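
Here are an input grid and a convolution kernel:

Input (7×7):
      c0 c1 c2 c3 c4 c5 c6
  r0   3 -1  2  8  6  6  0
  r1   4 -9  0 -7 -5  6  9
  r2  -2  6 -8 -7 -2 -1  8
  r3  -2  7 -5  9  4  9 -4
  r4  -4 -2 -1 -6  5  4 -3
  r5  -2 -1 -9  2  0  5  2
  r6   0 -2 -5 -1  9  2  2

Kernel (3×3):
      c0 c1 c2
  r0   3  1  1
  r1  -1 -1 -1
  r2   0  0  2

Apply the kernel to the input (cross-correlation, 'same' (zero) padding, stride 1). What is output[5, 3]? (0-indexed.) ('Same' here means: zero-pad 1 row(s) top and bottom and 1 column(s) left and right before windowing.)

The receptive field on the zero-padded input at this output position is [-1 -6 5 / -9 2 0 / -5 -1 9]. Elementwise product with the kernel and sum: -1·3 + -6·1 + 5·1 + -9·-1 + 2·-1 + 0·-1 + 9·2.

21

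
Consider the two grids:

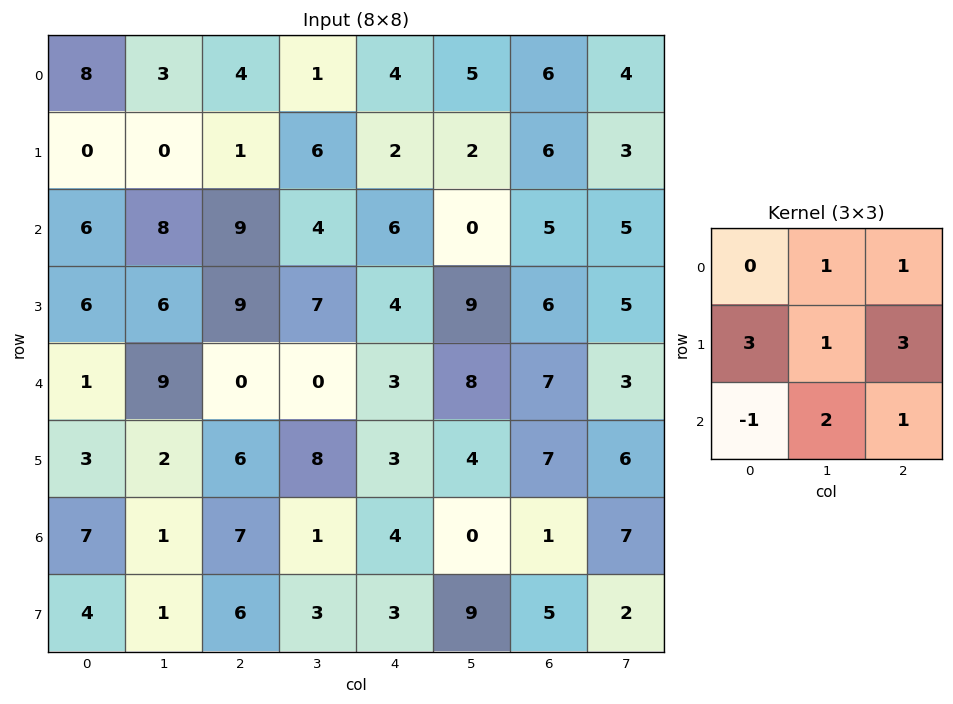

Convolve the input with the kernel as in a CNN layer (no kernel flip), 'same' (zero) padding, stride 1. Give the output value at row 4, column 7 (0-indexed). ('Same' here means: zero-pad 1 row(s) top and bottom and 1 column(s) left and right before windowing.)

34

The receptive field on the zero-padded input at this output position is [6 5 0 / 7 3 0 / 7 6 0]. Elementwise product with the kernel and sum: 5·1 + 0·1 + 7·3 + 3·1 + 0·3 + 7·-1 + 6·2 + 0·1.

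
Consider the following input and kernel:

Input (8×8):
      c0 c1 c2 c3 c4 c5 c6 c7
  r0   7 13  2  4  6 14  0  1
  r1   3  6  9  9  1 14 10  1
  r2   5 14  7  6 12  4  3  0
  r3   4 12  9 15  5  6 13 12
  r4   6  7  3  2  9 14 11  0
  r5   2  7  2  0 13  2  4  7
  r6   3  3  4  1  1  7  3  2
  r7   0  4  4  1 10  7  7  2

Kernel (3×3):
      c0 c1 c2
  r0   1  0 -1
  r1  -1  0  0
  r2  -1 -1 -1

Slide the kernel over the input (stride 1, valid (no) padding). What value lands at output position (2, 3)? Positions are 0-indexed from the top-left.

-38

The receptive field on the input at this output position is [6 12 4 / 15 5 6 / 2 9 14]. Elementwise product with the kernel and sum: 6·1 + 4·-1 + 15·-1 + 2·-1 + 9·-1 + 14·-1.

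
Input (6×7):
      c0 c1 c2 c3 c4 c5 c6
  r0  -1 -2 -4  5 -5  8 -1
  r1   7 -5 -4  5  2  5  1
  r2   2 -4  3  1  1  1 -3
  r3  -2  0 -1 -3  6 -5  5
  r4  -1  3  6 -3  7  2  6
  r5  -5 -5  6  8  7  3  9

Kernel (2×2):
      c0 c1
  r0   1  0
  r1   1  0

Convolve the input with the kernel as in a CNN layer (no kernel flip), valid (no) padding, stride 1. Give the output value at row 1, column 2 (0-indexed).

The receptive field on the input at this output position is [-4 5 / 3 1]. Elementwise product with the kernel and sum: -4·1 + 3·1.

-1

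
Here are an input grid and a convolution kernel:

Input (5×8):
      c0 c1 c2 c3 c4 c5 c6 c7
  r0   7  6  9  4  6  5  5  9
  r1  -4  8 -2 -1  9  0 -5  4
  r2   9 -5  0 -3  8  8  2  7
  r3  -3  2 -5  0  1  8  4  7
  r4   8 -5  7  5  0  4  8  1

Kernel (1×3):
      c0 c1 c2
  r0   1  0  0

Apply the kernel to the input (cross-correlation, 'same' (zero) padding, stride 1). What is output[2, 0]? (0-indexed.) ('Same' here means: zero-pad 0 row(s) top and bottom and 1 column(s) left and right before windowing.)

0

The receptive field on the zero-padded input at this output position is [0 9 -5]. Elementwise product with the kernel and sum: 0·1.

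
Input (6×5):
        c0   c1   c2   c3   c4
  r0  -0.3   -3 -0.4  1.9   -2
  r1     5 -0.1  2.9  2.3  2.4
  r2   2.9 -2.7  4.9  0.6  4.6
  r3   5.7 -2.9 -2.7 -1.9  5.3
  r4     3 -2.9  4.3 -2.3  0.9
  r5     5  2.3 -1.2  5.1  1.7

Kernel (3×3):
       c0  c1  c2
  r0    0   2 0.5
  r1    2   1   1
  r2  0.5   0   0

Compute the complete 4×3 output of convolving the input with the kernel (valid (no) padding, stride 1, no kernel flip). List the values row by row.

Output[0,0]: The receptive field on the input at this output position is [-0.3 -3 -0.4 / 5 -0.1 2.9 / 2.9 -2.7 4.9]. Elementwise product with the kernel and sum: -3·2 + -0.4·0.5 + 5·2 + -0.1·1 + 2.9·1 + 2.9·0.5.

8.05 3.8 15.75
12.1 5.6 19.45
4.35 -1.75 3.65
2.75 -9 5.45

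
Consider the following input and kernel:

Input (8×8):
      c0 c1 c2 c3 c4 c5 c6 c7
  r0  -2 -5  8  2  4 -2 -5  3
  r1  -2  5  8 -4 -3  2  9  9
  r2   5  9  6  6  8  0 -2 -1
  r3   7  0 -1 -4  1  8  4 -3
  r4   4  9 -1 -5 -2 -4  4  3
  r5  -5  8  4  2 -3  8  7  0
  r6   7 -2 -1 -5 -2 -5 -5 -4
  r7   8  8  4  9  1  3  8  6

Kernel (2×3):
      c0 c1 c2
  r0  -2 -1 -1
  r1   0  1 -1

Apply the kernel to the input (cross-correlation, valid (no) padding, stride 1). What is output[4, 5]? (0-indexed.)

The receptive field on the input at this output position is [-4 4 3 / 8 7 0]. Elementwise product with the kernel and sum: -4·-2 + 4·-1 + 3·-1 + 7·1 + 0·-1.

8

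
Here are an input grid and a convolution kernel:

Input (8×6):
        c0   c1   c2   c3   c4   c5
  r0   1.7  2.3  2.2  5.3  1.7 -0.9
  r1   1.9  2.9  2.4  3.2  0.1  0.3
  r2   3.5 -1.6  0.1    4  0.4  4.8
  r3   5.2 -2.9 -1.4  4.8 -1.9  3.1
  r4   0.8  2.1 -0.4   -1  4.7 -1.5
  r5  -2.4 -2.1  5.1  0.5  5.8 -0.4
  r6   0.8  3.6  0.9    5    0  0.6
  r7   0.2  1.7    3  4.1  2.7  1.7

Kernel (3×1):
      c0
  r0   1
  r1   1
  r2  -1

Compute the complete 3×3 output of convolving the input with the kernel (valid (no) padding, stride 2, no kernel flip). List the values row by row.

Output[0,0]: The receptive field on the input at this output position is [1.7 / 1.9 / 3.5]. Elementwise product with the kernel and sum: 1.7·1 + 1.9·1 + 3.5·-1.
Output[0,1]: The receptive field on the input at this output position is [2.2 / 2.4 / 0.1]. Elementwise product with the kernel and sum: 2.2·1 + 2.4·1 + 0.1·-1.

0.1 4.5 1.4
7.9 -0.9 -6.2
-2.4 3.8 10.5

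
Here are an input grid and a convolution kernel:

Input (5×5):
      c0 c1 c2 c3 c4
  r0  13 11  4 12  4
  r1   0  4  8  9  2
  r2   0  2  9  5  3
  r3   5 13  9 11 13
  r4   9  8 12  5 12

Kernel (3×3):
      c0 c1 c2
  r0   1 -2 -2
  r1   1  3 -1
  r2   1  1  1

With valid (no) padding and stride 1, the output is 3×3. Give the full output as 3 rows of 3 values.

-2 14 22
0 27 40
42 28 51

Output[0,0]: The receptive field on the input at this output position is [13 11 4 / 0 4 8 / 0 2 9]. Elementwise product with the kernel and sum: 13·1 + 11·-2 + 4·-2 + 0·1 + 4·3 + 8·-1 + 0·1 + 2·1 + 9·1.
Output[0,1]: The receptive field on the input at this output position is [11 4 12 / 4 8 9 / 2 9 5]. Elementwise product with the kernel and sum: 11·1 + 4·-2 + 12·-2 + 4·1 + 8·3 + 9·-1 + 2·1 + 9·1 + 5·1.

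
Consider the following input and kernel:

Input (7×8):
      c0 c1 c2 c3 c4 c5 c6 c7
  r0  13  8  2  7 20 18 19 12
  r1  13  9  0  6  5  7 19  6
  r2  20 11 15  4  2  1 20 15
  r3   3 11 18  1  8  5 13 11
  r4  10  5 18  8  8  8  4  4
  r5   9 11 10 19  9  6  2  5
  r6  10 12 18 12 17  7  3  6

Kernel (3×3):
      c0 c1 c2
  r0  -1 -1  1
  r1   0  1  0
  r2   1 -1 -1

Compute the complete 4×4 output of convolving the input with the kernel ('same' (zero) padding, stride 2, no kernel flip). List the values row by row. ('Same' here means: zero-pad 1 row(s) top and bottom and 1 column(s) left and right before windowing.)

-9 5 14 1
2 4 -14 -19
-2 -28 8 -4
12 16 -5 0

Output[0,0]: The receptive field on the zero-padded input at this output position is [0 0 0 / 0 13 8 / 0 13 9]. Elementwise product with the kernel and sum: 0·-1 + 0·-1 + 0·1 + 13·1 + 0·1 + 13·-1 + 9·-1.
Output[0,1]: The receptive field on the zero-padded input at this output position is [0 0 0 / 8 2 7 / 9 0 6]. Elementwise product with the kernel and sum: 0·-1 + 0·-1 + 0·1 + 2·1 + 9·1 + 0·-1 + 6·-1.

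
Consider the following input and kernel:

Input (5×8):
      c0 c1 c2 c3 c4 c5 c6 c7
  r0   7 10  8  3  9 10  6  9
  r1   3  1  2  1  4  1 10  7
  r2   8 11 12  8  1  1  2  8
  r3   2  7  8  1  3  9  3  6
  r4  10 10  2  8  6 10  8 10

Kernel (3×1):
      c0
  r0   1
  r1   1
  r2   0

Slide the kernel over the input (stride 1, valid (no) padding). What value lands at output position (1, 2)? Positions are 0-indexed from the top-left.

14

The receptive field on the input at this output position is [2 / 12 / 8]. Elementwise product with the kernel and sum: 2·1 + 12·1.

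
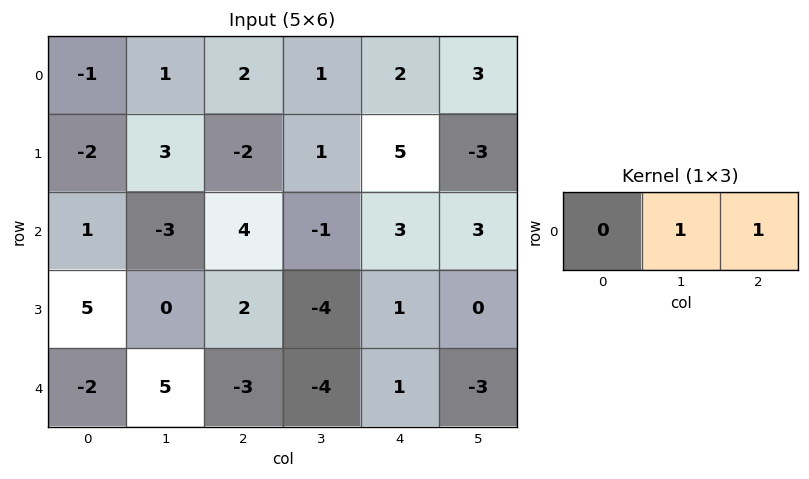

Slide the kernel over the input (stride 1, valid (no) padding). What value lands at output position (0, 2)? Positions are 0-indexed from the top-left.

The receptive field on the input at this output position is [2 1 2]. Elementwise product with the kernel and sum: 1·1 + 2·1.

3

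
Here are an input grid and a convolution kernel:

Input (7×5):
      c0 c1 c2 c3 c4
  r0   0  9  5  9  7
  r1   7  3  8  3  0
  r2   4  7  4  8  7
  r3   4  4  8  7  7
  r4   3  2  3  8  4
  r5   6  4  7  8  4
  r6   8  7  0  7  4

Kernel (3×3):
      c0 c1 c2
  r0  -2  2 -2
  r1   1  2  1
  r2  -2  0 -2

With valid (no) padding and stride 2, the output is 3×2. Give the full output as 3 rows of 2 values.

Output[0,0]: The receptive field on the input at this output position is [0 9 5 / 7 3 8 / 4 7 4]. Elementwise product with the kernel and sum: 0·-2 + 9·2 + 5·-2 + 7·1 + 3·2 + 8·1 + 4·-2 + 4·-2.

13 -14
6 9
-3 21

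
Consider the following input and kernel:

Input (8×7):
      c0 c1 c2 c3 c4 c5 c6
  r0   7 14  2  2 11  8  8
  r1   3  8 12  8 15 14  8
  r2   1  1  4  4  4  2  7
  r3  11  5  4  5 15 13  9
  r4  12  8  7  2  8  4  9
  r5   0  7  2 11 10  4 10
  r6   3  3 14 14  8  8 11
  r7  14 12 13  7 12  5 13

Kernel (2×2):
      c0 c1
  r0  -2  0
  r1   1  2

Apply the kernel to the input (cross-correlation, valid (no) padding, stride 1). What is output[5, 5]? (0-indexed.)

The receptive field on the input at this output position is [4 10 / 8 11]. Elementwise product with the kernel and sum: 4·-2 + 8·1 + 11·2.

22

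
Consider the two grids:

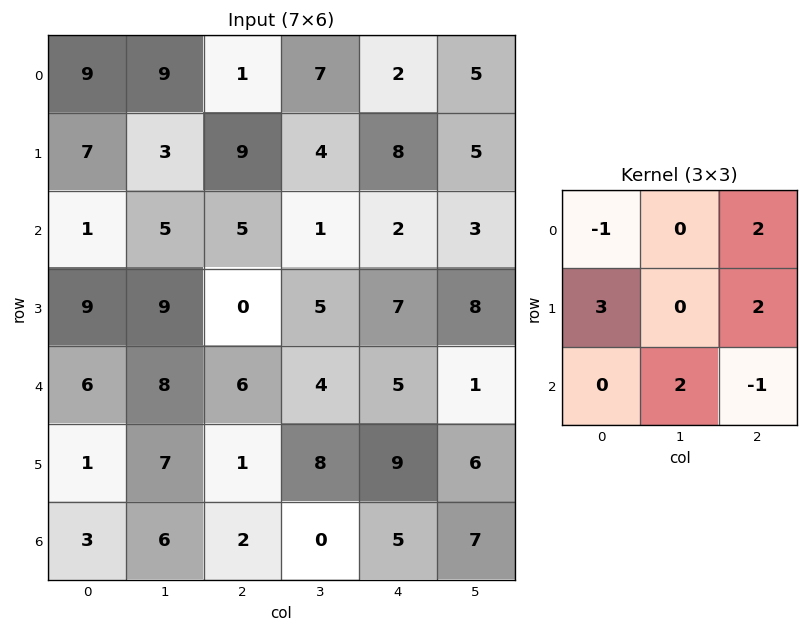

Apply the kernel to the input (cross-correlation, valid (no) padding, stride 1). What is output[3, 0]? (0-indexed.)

34

The receptive field on the input at this output position is [9 9 0 / 6 8 6 / 1 7 1]. Elementwise product with the kernel and sum: 9·-1 + 0·2 + 6·3 + 6·2 + 7·2 + 1·-1.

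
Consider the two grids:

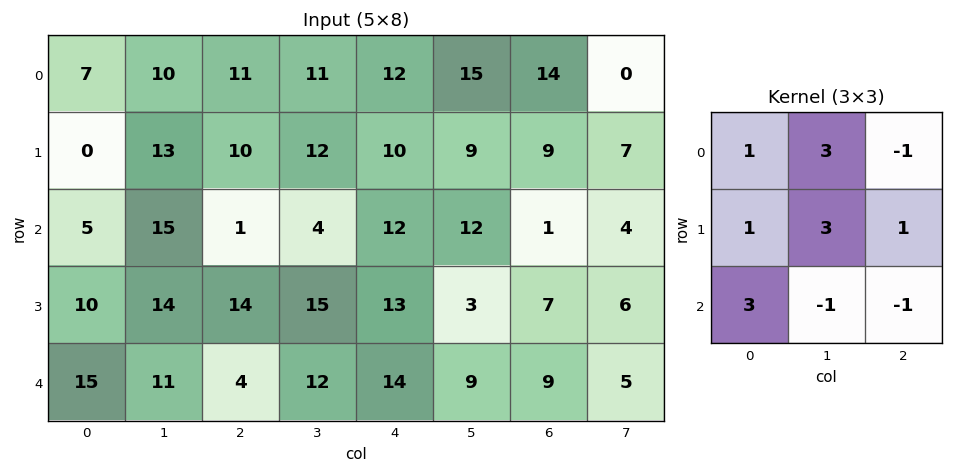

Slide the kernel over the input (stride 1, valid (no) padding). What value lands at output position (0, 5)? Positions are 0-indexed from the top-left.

131

The receptive field on the input at this output position is [15 14 0 / 9 9 7 / 12 1 4]. Elementwise product with the kernel and sum: 15·1 + 14·3 + 0·-1 + 9·1 + 9·3 + 7·1 + 12·3 + 1·-1 + 4·-1.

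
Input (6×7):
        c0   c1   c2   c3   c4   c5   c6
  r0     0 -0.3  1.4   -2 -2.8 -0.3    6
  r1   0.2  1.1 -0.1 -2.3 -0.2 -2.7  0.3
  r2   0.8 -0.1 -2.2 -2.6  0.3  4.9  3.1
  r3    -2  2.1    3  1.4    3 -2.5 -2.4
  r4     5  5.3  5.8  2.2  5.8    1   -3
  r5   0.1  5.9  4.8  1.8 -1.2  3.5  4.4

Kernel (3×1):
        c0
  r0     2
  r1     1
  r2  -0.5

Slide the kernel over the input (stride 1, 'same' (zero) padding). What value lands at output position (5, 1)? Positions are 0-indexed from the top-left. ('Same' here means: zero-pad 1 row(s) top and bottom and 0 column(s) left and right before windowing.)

16.5

The receptive field on the zero-padded input at this output position is [5.3 / 5.9 / 0]. Elementwise product with the kernel and sum: 5.3·2 + 5.9·1 + 0·-0.5.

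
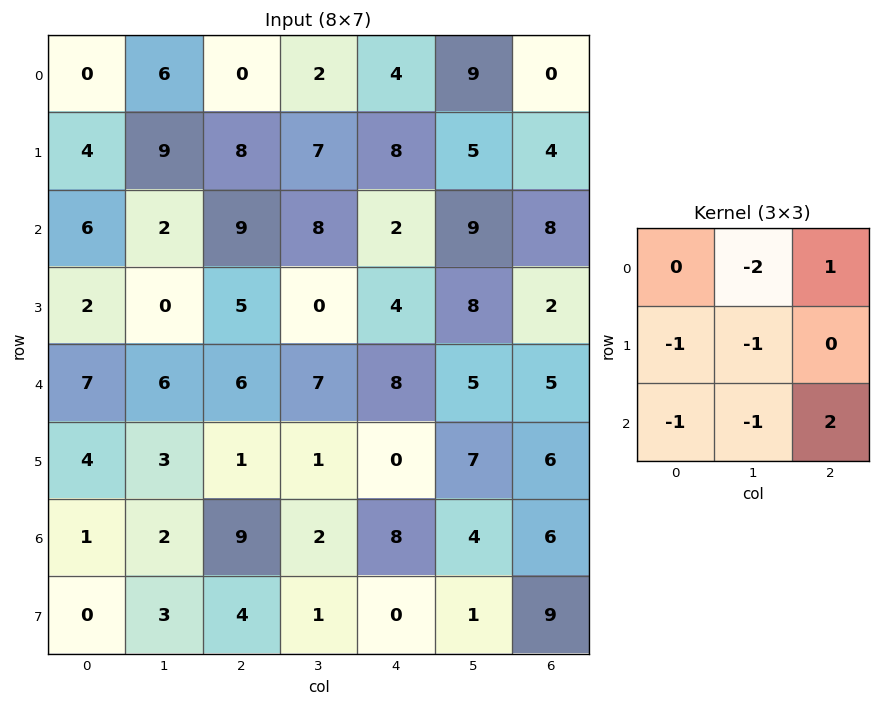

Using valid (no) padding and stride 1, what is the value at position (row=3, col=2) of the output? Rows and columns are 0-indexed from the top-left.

-11

The receptive field on the input at this output position is [5 0 4 / 6 7 8 / 1 1 0]. Elementwise product with the kernel and sum: 0·-2 + 4·1 + 6·-1 + 7·-1 + 1·-1 + 1·-1 + 0·2.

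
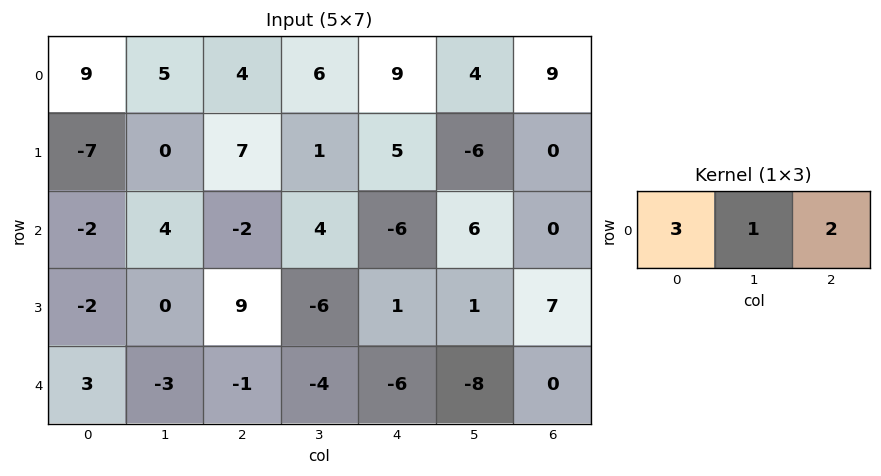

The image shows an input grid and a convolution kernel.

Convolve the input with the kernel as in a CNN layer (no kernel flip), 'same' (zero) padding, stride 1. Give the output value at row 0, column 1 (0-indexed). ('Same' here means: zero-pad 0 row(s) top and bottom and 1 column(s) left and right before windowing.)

40

The receptive field on the zero-padded input at this output position is [9 5 4]. Elementwise product with the kernel and sum: 9·3 + 5·1 + 4·2.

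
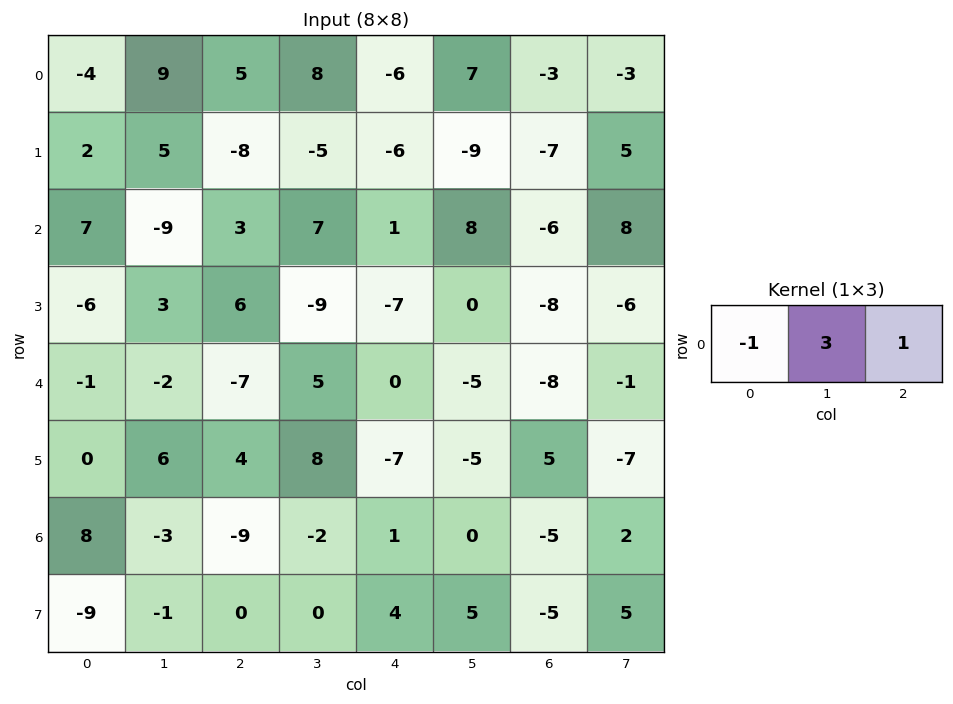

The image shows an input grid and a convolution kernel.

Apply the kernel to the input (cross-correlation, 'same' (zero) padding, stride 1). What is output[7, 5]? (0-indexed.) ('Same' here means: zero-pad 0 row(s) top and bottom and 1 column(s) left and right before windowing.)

The receptive field on the zero-padded input at this output position is [4 5 -5]. Elementwise product with the kernel and sum: 4·-1 + 5·3 + -5·1.

6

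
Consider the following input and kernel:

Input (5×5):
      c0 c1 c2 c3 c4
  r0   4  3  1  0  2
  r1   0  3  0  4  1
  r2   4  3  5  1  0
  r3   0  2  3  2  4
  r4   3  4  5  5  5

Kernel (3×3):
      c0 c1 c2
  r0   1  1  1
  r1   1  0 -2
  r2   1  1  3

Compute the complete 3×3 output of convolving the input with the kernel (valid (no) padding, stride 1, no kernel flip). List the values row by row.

30 10 7
8 19 27
28 31 26

Output[0,0]: The receptive field on the input at this output position is [4 3 1 / 0 3 0 / 4 3 5]. Elementwise product with the kernel and sum: 4·1 + 3·1 + 1·1 + 0·1 + 0·-2 + 4·1 + 3·1 + 5·3.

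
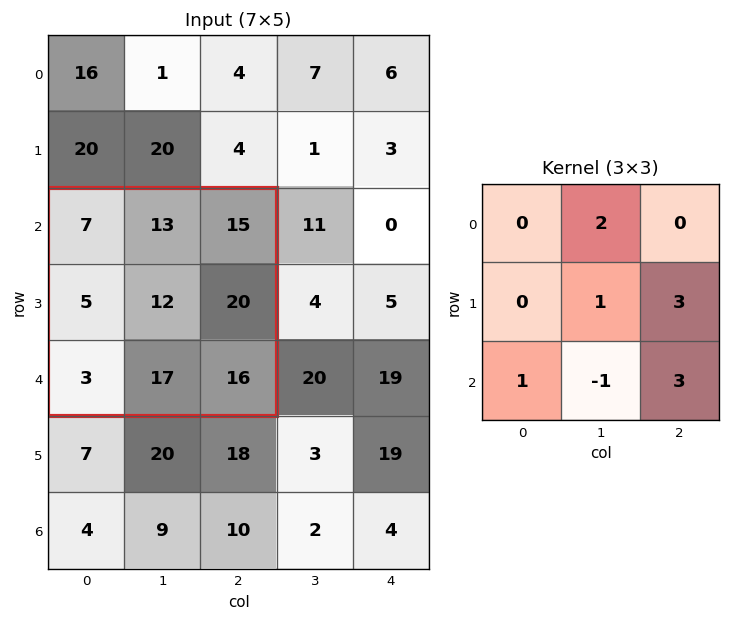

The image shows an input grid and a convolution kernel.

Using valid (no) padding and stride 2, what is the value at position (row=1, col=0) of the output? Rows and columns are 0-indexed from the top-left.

132

The receptive field on the input at this output position is [7 13 15 / 5 12 20 / 3 17 16]. Elementwise product with the kernel and sum: 13·2 + 12·1 + 20·3 + 3·1 + 17·-1 + 16·3.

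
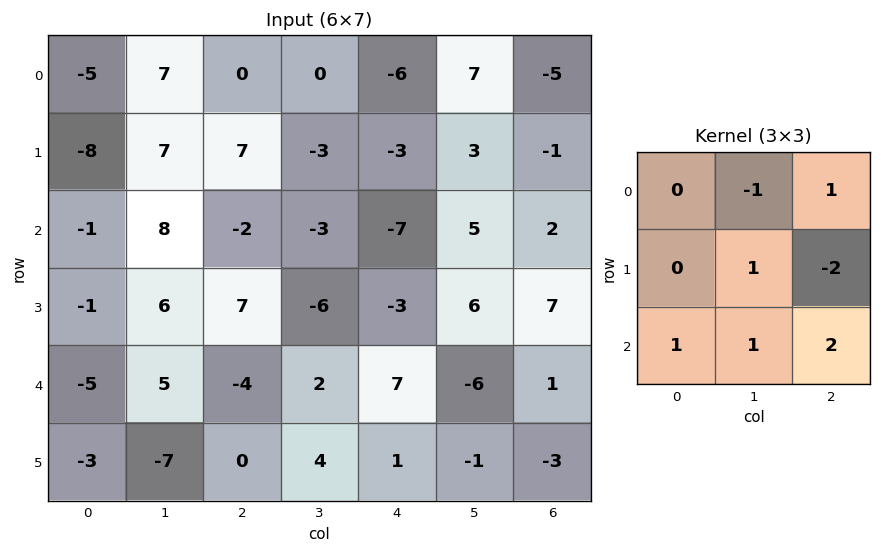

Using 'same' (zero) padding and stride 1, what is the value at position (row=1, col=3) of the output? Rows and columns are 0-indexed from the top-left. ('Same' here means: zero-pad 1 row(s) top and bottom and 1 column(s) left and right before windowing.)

-22

The receptive field on the zero-padded input at this output position is [0 0 -6 / 7 -3 -3 / -2 -3 -7]. Elementwise product with the kernel and sum: 0·-1 + -6·1 + -3·1 + -3·-2 + -2·1 + -3·1 + -7·2.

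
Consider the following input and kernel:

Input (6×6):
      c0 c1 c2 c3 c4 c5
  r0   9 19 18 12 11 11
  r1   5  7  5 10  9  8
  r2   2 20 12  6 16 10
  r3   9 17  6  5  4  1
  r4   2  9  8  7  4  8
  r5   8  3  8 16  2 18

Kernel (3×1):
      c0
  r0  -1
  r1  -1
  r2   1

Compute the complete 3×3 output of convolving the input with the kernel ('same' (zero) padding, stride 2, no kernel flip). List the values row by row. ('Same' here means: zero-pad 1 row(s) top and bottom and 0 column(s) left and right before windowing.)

Output[0,0]: The receptive field on the zero-padded input at this output position is [0 / 9 / 5]. Elementwise product with the kernel and sum: 0·-1 + 9·-1 + 5·1.

-4 -13 -2
2 -11 -21
-3 -6 -6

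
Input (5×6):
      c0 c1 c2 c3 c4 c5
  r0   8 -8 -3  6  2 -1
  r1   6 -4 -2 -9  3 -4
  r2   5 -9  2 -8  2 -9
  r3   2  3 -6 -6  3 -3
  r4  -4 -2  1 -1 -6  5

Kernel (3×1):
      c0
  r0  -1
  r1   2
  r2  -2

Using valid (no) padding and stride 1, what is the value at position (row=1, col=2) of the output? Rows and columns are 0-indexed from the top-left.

The receptive field on the input at this output position is [-2 / 2 / -6]. Elementwise product with the kernel and sum: -2·-1 + 2·2 + -6·-2.

18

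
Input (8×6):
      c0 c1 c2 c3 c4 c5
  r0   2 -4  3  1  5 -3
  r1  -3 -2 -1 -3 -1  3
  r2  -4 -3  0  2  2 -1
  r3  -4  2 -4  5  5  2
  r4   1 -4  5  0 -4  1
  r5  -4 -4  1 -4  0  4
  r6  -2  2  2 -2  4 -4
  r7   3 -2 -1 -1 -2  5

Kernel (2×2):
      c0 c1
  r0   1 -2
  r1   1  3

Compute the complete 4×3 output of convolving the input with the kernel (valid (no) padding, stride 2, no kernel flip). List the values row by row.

1 -9 19
4 7 15
-7 -6 6
-9 2 25

Output[0,0]: The receptive field on the input at this output position is [2 -4 / -3 -2]. Elementwise product with the kernel and sum: 2·1 + -4·-2 + -3·1 + -2·3.
Output[0,1]: The receptive field on the input at this output position is [3 1 / -1 -3]. Elementwise product with the kernel and sum: 3·1 + 1·-2 + -1·1 + -3·3.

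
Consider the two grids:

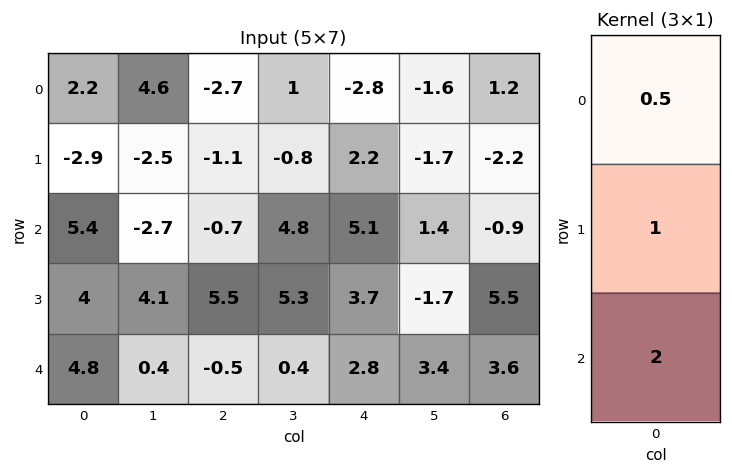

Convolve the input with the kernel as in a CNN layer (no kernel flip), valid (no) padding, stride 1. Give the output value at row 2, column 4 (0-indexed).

The receptive field on the input at this output position is [5.1 / 3.7 / 2.8]. Elementwise product with the kernel and sum: 5.1·0.5 + 3.7·1 + 2.8·2.

11.85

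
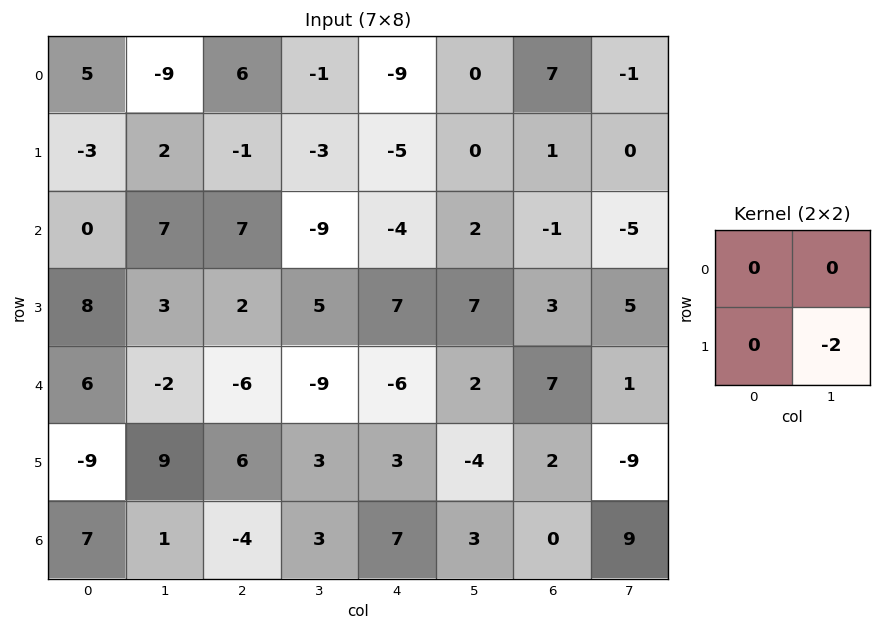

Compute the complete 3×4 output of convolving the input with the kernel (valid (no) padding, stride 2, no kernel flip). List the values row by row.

-4 6 0 0
-6 -10 -14 -10
-18 -6 8 18

Output[0,0]: The receptive field on the input at this output position is [5 -9 / -3 2]. Elementwise product with the kernel and sum: 2·-2.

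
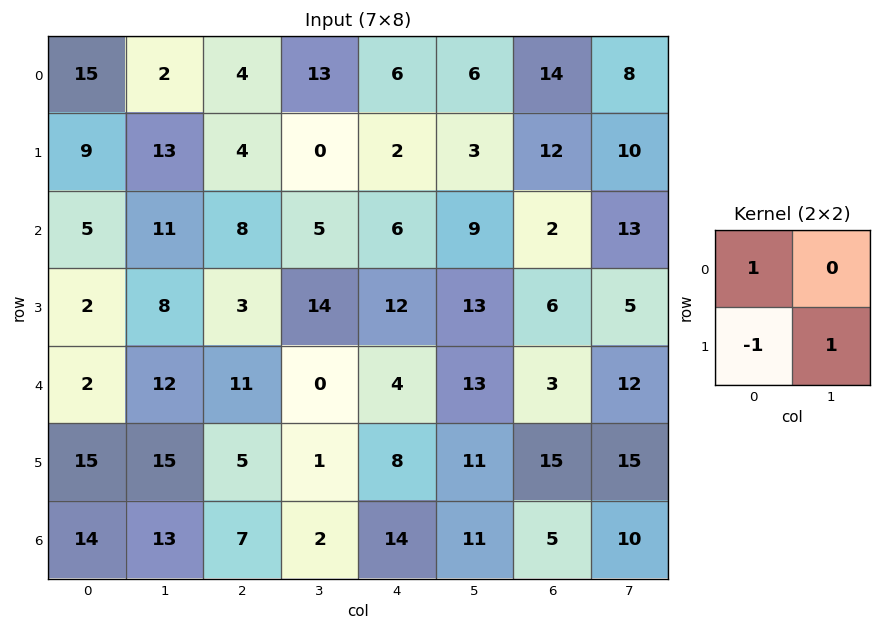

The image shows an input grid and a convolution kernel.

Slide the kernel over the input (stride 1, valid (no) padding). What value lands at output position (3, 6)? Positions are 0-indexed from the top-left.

The receptive field on the input at this output position is [6 5 / 3 12]. Elementwise product with the kernel and sum: 6·1 + 3·-1 + 12·1.

15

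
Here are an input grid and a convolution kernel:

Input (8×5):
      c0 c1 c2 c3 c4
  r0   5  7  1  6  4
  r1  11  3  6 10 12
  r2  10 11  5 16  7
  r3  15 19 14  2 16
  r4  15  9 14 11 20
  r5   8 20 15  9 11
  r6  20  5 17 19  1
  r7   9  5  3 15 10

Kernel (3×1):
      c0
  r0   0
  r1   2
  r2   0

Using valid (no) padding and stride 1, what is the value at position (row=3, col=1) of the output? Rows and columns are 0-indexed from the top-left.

The receptive field on the input at this output position is [19 / 9 / 20]. Elementwise product with the kernel and sum: 9·2.

18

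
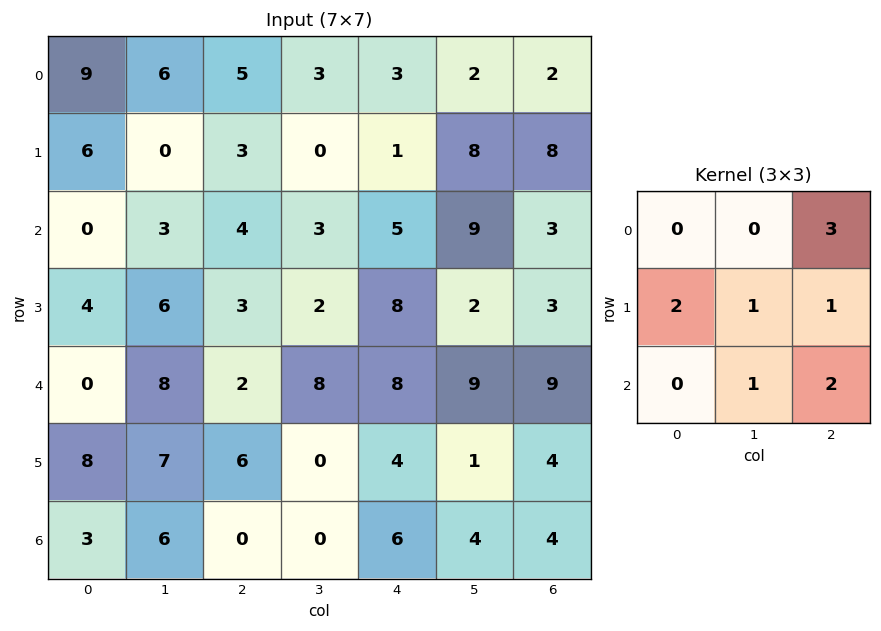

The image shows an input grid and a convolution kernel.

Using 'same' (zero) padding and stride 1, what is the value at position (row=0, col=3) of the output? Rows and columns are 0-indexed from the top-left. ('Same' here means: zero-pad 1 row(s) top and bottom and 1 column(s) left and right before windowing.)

The receptive field on the zero-padded input at this output position is [0 0 0 / 5 3 3 / 3 0 1]. Elementwise product with the kernel and sum: 0·3 + 5·2 + 3·1 + 3·1 + 0·1 + 1·2.

18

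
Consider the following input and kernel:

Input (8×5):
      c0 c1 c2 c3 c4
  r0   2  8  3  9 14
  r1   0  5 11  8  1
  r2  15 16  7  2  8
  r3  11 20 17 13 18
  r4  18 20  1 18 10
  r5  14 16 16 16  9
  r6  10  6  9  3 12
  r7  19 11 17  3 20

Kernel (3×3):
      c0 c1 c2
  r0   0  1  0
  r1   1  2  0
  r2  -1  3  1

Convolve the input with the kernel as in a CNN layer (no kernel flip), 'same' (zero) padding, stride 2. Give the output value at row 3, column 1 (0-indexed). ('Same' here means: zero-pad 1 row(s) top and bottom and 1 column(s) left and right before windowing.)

83

The receptive field on the zero-padded input at this output position is [16 16 16 / 6 9 3 / 11 17 3]. Elementwise product with the kernel and sum: 16·1 + 6·1 + 9·2 + 11·-1 + 17·3 + 3·1.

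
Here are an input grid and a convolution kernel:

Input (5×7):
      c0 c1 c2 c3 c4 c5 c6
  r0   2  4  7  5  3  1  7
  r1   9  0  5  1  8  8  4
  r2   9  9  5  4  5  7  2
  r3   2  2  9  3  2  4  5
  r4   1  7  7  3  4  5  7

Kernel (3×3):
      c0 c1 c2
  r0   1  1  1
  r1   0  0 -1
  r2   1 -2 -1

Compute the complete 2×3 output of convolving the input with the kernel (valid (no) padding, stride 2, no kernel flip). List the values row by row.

Output[0,0]: The receptive field on the input at this output position is [2 4 7 / 9 0 5 / 9 9 5]. Elementwise product with the kernel and sum: 2·1 + 4·1 + 7·1 + 5·-1 + 9·1 + 9·-2 + 5·-1.
Output[0,1]: The receptive field on the input at this output position is [7 5 3 / 5 1 8 / 5 4 5]. Elementwise product with the kernel and sum: 7·1 + 5·1 + 3·1 + 8·-1 + 5·1 + 4·-2 + 5·-1.

-6 -1 -4
-6 9 -4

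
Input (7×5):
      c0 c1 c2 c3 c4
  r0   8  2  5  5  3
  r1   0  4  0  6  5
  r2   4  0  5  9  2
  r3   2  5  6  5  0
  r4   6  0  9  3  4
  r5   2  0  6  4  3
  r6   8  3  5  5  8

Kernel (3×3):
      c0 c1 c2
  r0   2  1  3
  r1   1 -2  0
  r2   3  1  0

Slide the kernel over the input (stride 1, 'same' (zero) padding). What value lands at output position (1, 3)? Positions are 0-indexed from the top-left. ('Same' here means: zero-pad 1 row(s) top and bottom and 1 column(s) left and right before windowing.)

The receptive field on the zero-padded input at this output position is [5 5 3 / 0 6 5 / 5 9 2]. Elementwise product with the kernel and sum: 5·2 + 5·1 + 3·3 + 0·1 + 6·-2 + 5·3 + 9·1.

36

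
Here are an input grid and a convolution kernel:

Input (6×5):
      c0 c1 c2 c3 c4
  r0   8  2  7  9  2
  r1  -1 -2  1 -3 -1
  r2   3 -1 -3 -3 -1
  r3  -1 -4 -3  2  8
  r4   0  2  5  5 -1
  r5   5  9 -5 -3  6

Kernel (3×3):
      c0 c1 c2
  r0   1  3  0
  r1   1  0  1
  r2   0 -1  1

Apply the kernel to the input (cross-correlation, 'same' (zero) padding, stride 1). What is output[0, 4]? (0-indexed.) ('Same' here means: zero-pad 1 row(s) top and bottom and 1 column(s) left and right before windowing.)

10

The receptive field on the zero-padded input at this output position is [0 0 0 / 9 2 0 / -3 -1 0]. Elementwise product with the kernel and sum: 0·1 + 0·3 + 9·1 + 0·1 + -1·-1 + 0·1.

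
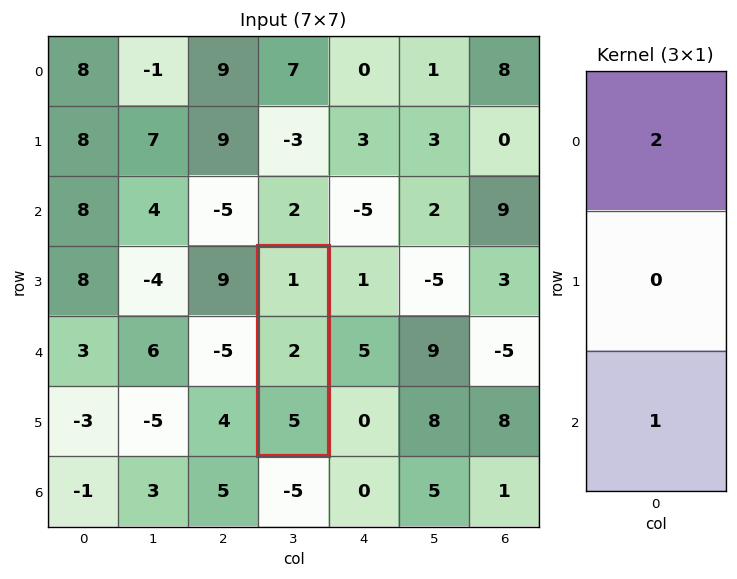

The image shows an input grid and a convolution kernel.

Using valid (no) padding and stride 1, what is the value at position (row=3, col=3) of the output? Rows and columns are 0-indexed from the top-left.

The receptive field on the input at this output position is [1 / 2 / 5]. Elementwise product with the kernel and sum: 1·2 + 5·1.

7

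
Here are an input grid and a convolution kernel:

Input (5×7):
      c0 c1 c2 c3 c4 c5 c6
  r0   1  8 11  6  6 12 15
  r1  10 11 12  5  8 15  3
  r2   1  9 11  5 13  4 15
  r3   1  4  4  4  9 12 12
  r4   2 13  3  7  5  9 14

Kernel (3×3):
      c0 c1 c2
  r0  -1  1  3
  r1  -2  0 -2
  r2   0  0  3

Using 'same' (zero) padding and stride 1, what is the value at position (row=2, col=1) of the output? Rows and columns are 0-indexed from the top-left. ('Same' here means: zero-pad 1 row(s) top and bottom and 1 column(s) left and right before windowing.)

The receptive field on the zero-padded input at this output position is [10 11 12 / 1 9 11 / 1 4 4]. Elementwise product with the kernel and sum: 10·-1 + 11·1 + 12·3 + 1·-2 + 11·-2 + 4·3.

25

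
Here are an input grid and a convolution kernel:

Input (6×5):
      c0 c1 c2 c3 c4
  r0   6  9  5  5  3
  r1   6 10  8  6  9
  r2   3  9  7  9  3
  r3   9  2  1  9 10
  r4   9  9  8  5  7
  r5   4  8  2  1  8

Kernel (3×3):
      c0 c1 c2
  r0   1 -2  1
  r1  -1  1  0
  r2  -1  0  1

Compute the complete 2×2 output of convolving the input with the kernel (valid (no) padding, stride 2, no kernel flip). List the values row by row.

Output[0,0]: The receptive field on the input at this output position is [6 9 5 / 6 10 8 / 3 9 7]. Elementwise product with the kernel and sum: 6·1 + 9·-2 + 5·1 + 6·-1 + 10·1 + 3·-1 + 7·1.
Output[0,1]: The receptive field on the input at this output position is [5 5 3 / 8 6 9 / 7 9 3]. Elementwise product with the kernel and sum: 5·1 + 5·-2 + 3·1 + 8·-1 + 6·1 + 7·-1 + 3·1.

1 -8
-16 -1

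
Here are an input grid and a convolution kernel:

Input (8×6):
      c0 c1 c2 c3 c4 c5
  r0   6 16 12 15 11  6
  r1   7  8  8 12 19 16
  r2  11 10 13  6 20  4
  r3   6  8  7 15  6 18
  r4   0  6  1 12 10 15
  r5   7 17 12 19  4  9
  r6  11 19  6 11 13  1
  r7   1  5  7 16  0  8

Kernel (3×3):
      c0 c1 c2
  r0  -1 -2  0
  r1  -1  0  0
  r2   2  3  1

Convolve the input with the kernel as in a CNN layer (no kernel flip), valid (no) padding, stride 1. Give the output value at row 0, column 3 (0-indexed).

27

The receptive field on the input at this output position is [15 11 6 / 12 19 16 / 6 20 4]. Elementwise product with the kernel and sum: 15·-1 + 11·-2 + 12·-1 + 6·2 + 20·3 + 4·1.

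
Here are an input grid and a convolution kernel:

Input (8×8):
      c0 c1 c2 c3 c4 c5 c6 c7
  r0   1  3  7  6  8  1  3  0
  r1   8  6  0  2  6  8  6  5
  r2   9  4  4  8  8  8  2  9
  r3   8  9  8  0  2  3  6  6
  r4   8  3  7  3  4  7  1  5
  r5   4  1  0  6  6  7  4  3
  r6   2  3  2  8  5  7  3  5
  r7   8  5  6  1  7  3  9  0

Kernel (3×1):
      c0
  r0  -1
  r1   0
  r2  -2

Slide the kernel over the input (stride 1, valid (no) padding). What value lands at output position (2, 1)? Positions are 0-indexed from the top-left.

The receptive field on the input at this output position is [4 / 9 / 3]. Elementwise product with the kernel and sum: 4·-1 + 3·-2.

-10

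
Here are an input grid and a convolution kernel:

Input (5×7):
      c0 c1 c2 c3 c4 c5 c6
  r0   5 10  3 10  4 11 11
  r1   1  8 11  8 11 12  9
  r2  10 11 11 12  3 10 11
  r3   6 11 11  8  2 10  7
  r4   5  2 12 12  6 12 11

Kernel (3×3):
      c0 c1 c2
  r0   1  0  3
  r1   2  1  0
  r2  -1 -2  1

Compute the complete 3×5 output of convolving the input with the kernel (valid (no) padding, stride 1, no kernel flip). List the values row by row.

Output[0,0]: The receptive field on the input at this output position is [5 10 3 / 1 8 11 / 10 11 11]. Elementwise product with the kernel and sum: 5·1 + 3·3 + 1·2 + 8·1 + 10·-1 + 11·-2 + 11·1.
Output[0,1]: The receptive field on the input at this output position is [10 3 10 / 8 11 8 / 11 11 12]. Elementwise product with the kernel and sum: 10·1 + 10·3 + 8·2 + 11·1 + 11·-1 + 11·-2 + 12·1.

3 46 13 62 59
48 40 53 69 39
69 66 20 48 31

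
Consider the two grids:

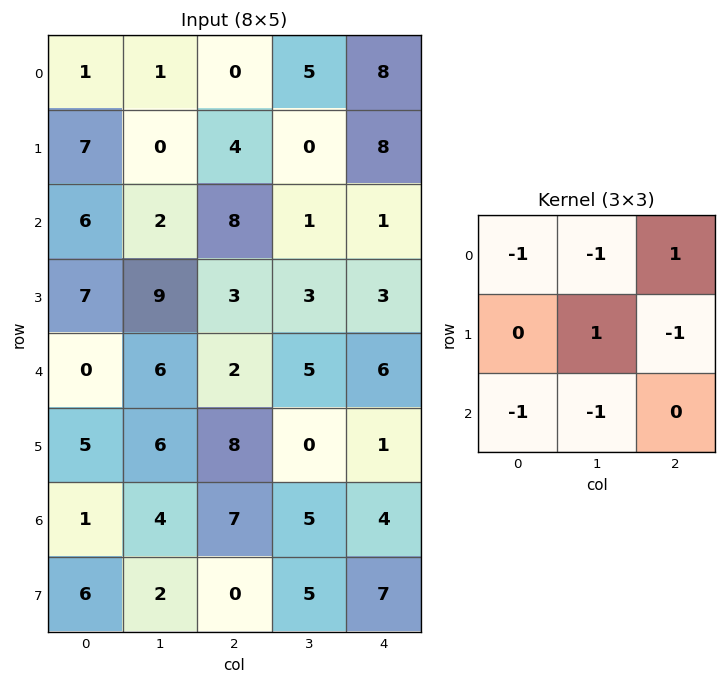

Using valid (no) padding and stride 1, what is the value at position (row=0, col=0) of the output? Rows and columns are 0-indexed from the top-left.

The receptive field on the input at this output position is [1 1 0 / 7 0 4 / 6 2 8]. Elementwise product with the kernel and sum: 1·-1 + 1·-1 + 0·1 + 0·1 + 4·-1 + 6·-1 + 2·-1.

-14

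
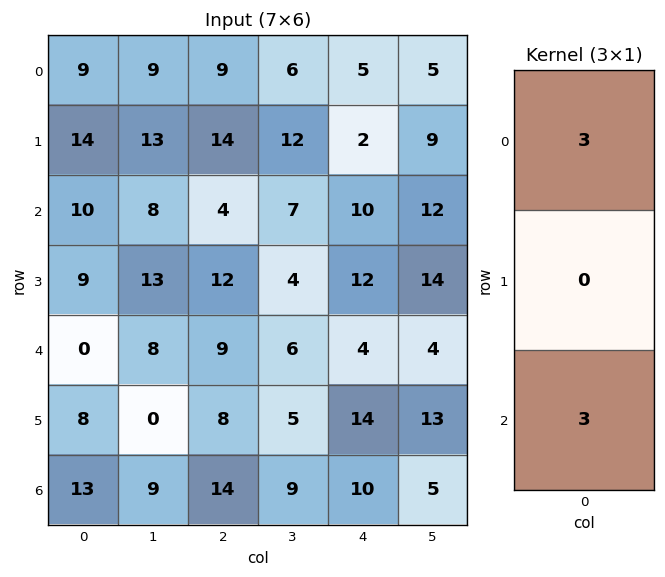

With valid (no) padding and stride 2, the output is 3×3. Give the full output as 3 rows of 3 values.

Output[0,0]: The receptive field on the input at this output position is [9 / 14 / 10]. Elementwise product with the kernel and sum: 9·3 + 10·3.

57 39 45
30 39 42
39 69 42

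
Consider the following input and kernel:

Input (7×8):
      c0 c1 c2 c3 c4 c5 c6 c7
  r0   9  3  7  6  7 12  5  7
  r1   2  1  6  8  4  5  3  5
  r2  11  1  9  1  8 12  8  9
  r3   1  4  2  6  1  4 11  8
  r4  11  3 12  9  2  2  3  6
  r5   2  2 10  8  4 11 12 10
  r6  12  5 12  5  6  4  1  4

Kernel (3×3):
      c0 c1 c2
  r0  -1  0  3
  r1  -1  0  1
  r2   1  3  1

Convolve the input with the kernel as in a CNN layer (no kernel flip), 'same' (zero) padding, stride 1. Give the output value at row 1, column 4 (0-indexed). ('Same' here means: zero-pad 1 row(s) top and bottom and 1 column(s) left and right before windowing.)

64

The receptive field on the zero-padded input at this output position is [6 7 12 / 8 4 5 / 1 8 12]. Elementwise product with the kernel and sum: 6·-1 + 12·3 + 8·-1 + 5·1 + 1·1 + 8·3 + 12·1.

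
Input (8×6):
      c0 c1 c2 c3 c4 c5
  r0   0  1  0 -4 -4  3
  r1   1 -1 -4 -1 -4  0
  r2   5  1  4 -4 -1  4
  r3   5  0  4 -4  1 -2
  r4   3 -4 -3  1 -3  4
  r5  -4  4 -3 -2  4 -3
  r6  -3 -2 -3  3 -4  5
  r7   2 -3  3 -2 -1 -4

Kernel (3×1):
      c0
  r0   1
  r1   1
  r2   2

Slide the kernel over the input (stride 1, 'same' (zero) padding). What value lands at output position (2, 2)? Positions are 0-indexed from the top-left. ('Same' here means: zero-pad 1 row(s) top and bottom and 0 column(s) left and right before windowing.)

8

The receptive field on the zero-padded input at this output position is [-4 / 4 / 4]. Elementwise product with the kernel and sum: -4·1 + 4·1 + 4·2.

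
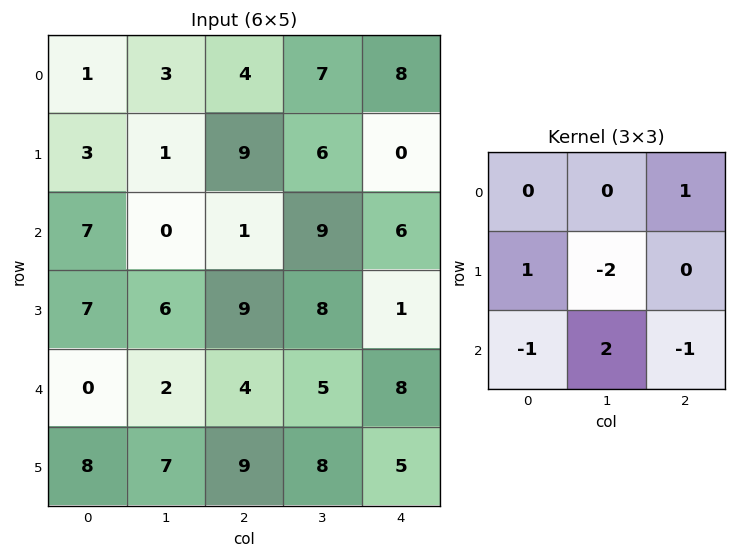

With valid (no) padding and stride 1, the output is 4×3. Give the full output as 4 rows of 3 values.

Output[0,0]: The receptive field on the input at this output position is [1 3 4 / 3 1 9 / 7 0 1]. Elementwise product with the kernel and sum: 4·1 + 3·1 + 1·-2 + 7·-1 + 0·2 + 1·-1.
Output[0,1]: The receptive field on the input at this output position is [3 4 7 / 1 9 6 / 0 1 9]. Elementwise product with the kernel and sum: 7·1 + 1·1 + 9·-2 + 0·-1 + 1·2 + 9·-1.

-3 -17 16
12 8 -11
-4 -2 -3
2 5 -3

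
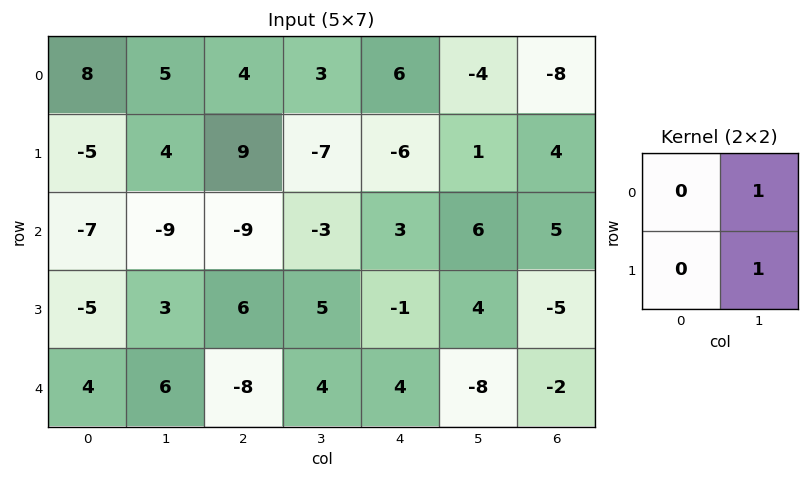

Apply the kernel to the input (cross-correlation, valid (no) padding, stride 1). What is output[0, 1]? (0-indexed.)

The receptive field on the input at this output position is [5 4 / 4 9]. Elementwise product with the kernel and sum: 4·1 + 9·1.

13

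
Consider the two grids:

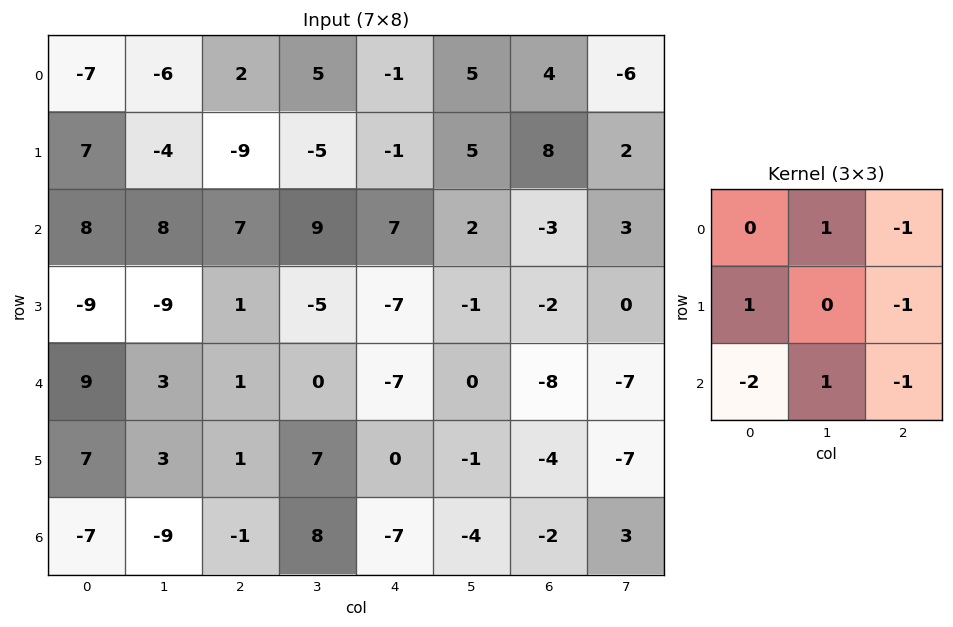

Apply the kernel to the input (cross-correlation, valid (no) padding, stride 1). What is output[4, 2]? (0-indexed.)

The receptive field on the input at this output position is [1 0 -7 / 1 7 0 / -1 8 -7]. Elementwise product with the kernel and sum: 0·1 + -7·-1 + 1·1 + 0·-1 + -1·-2 + 8·1 + -7·-1.

25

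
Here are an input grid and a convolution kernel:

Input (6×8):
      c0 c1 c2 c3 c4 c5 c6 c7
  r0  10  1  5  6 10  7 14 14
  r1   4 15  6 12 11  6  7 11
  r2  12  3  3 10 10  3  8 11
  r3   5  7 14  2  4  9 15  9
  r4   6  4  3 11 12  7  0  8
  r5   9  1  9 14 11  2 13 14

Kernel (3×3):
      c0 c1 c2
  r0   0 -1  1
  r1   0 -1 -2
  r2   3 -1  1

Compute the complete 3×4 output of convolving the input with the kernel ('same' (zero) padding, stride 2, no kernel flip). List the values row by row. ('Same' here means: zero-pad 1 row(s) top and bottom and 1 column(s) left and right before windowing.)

-1 34 7 -20
-5 -8 -10 -5
-20 -29 12 -15

Output[0,0]: The receptive field on the zero-padded input at this output position is [0 0 0 / 0 10 1 / 0 4 15]. Elementwise product with the kernel and sum: 0·-1 + 0·1 + 10·-1 + 1·-2 + 0·3 + 4·-1 + 15·1.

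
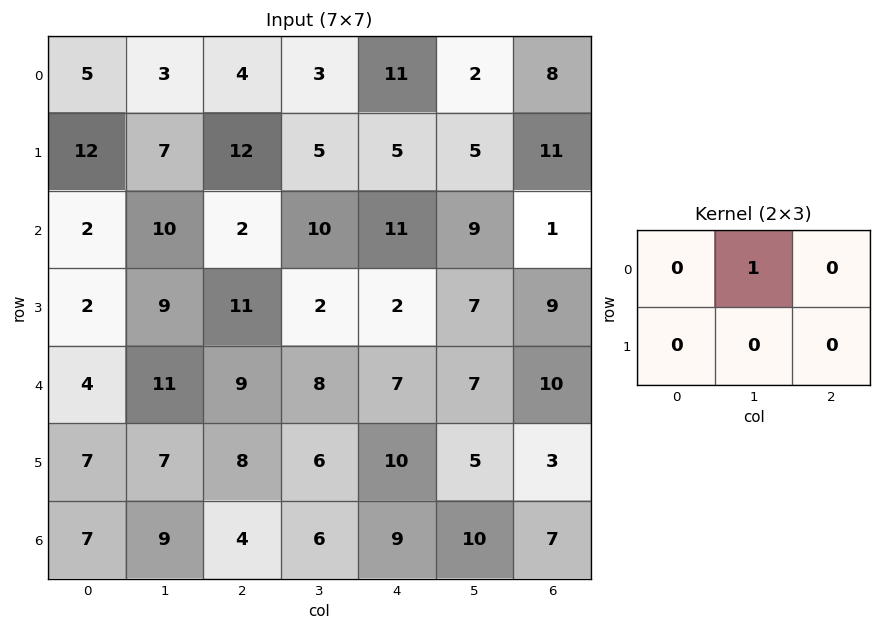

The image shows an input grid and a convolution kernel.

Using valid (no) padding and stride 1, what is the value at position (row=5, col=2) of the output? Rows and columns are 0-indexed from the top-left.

6

The receptive field on the input at this output position is [8 6 10 / 4 6 9]. Elementwise product with the kernel and sum: 6·1.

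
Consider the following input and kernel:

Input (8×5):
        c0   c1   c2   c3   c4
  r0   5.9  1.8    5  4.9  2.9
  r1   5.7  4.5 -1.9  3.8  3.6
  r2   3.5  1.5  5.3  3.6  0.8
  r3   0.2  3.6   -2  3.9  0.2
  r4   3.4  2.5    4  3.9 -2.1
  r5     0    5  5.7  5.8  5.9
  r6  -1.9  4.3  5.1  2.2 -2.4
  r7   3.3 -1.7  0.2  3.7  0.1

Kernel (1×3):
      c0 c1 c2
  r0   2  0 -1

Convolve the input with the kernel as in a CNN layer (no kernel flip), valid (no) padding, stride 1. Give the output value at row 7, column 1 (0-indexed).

-7.1

The receptive field on the input at this output position is [-1.7 0.2 3.7]. Elementwise product with the kernel and sum: -1.7·2 + 3.7·-1.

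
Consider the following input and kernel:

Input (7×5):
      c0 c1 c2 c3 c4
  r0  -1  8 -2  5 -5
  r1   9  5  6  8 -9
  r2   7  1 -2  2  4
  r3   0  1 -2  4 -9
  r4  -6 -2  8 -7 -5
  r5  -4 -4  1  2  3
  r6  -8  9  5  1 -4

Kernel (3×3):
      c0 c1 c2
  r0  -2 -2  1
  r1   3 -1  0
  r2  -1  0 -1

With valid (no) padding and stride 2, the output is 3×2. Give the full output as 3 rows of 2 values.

1 -3
-21 -9
19 -7

Output[0,0]: The receptive field on the input at this output position is [-1 8 -2 / 9 5 6 / 7 1 -2]. Elementwise product with the kernel and sum: -1·-2 + 8·-2 + -2·1 + 9·3 + 5·-1 + 7·-1 + -2·-1.
Output[0,1]: The receptive field on the input at this output position is [-2 5 -5 / 6 8 -9 / -2 2 4]. Elementwise product with the kernel and sum: -2·-2 + 5·-2 + -5·1 + 6·3 + 8·-1 + -2·-1 + 4·-1.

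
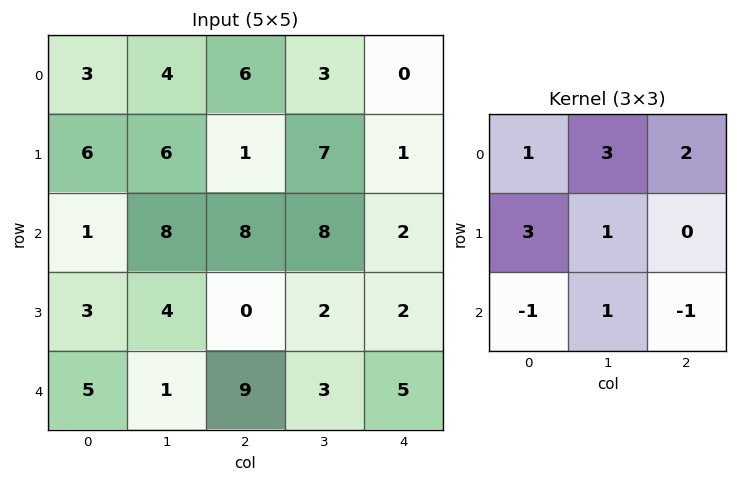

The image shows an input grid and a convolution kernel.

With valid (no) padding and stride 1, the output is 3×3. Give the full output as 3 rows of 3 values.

50 39 23
38 49 56
41 65 27

Output[0,0]: The receptive field on the input at this output position is [3 4 6 / 6 6 1 / 1 8 8]. Elementwise product with the kernel and sum: 3·1 + 4·3 + 6·2 + 6·3 + 6·1 + 1·-1 + 8·1 + 8·-1.
Output[0,1]: The receptive field on the input at this output position is [4 6 3 / 6 1 7 / 8 8 8]. Elementwise product with the kernel and sum: 4·1 + 6·3 + 3·2 + 6·3 + 1·1 + 8·-1 + 8·1 + 8·-1.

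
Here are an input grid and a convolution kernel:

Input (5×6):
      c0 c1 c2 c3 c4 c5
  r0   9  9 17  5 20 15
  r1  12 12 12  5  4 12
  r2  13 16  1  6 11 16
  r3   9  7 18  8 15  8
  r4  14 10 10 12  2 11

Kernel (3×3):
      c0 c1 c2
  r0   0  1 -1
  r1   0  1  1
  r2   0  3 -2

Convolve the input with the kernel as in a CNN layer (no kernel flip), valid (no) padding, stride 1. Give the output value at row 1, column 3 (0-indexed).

48

The receptive field on the input at this output position is [5 4 12 / 6 11 16 / 8 15 8]. Elementwise product with the kernel and sum: 4·1 + 12·-1 + 11·1 + 16·1 + 15·3 + 8·-2.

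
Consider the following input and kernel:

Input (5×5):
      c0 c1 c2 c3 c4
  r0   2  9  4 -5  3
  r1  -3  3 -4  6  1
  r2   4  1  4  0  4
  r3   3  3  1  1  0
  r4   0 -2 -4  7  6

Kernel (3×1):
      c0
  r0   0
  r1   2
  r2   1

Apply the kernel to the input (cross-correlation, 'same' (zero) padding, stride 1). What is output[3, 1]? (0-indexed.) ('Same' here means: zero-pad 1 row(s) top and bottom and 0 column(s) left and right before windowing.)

4

The receptive field on the zero-padded input at this output position is [1 / 3 / -2]. Elementwise product with the kernel and sum: 3·2 + -2·1.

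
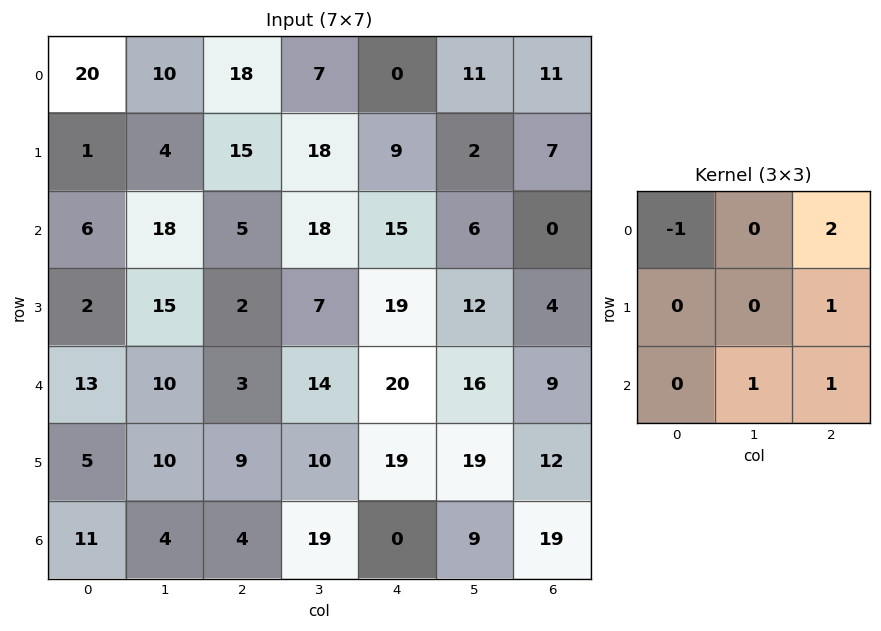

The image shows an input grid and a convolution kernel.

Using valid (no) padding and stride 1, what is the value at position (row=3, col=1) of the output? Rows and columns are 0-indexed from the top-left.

32

The receptive field on the input at this output position is [15 2 7 / 10 3 14 / 10 9 10]. Elementwise product with the kernel and sum: 15·-1 + 7·2 + 14·1 + 9·1 + 10·1.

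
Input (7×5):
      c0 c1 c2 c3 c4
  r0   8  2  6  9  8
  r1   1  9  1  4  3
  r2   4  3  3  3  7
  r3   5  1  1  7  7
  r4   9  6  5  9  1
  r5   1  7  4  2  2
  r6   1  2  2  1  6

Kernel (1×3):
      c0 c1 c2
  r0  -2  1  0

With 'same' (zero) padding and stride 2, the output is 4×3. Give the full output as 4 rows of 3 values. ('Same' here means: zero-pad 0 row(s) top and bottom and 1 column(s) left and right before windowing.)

Output[0,0]: The receptive field on the zero-padded input at this output position is [0 8 2]. Elementwise product with the kernel and sum: 0·-2 + 8·1.
Output[0,1]: The receptive field on the zero-padded input at this output position is [2 6 9]. Elementwise product with the kernel and sum: 2·-2 + 6·1.

8 2 -10
4 -3 1
9 -7 -17
1 -2 4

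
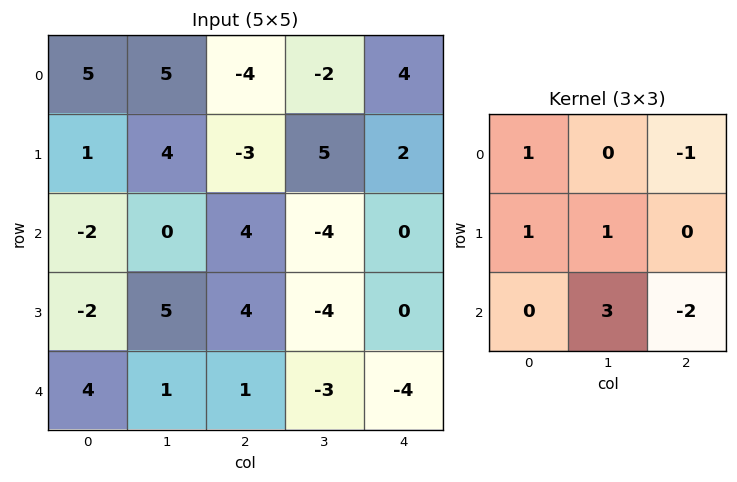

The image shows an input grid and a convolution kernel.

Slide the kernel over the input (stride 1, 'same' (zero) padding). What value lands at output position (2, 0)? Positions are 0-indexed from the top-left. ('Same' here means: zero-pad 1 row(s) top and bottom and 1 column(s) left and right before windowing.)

-22

The receptive field on the zero-padded input at this output position is [0 1 4 / 0 -2 0 / 0 -2 5]. Elementwise product with the kernel and sum: 0·1 + 4·-1 + 0·1 + -2·1 + -2·3 + 5·-2.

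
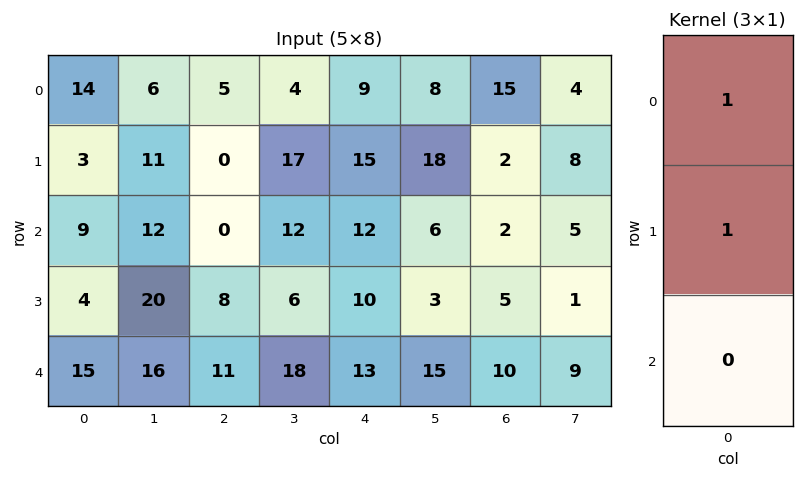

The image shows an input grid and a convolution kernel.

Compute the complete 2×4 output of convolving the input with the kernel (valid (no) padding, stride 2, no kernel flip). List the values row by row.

17 5 24 17
13 8 22 7

Output[0,0]: The receptive field on the input at this output position is [14 / 3 / 9]. Elementwise product with the kernel and sum: 14·1 + 3·1.
Output[0,1]: The receptive field on the input at this output position is [5 / 0 / 0]. Elementwise product with the kernel and sum: 5·1 + 0·1.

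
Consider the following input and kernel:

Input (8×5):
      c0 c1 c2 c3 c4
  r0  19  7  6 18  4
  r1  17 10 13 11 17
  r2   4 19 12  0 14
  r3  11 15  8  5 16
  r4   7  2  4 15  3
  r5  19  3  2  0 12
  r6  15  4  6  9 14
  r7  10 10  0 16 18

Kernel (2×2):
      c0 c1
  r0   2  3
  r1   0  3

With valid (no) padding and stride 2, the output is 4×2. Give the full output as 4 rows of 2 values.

Output[0,0]: The receptive field on the input at this output position is [19 7 / 17 10]. Elementwise product with the kernel and sum: 19·2 + 7·3 + 10·3.
Output[0,1]: The receptive field on the input at this output position is [6 18 / 13 11]. Elementwise product with the kernel and sum: 6·2 + 18·3 + 11·3.

89 99
110 39
29 53
72 87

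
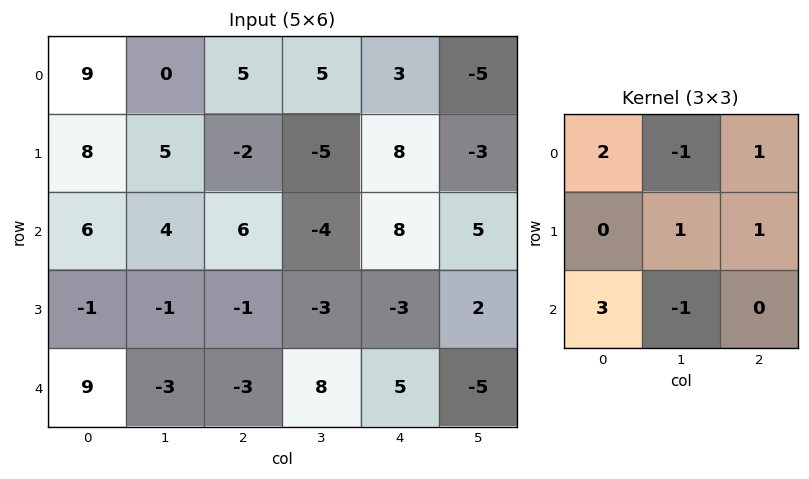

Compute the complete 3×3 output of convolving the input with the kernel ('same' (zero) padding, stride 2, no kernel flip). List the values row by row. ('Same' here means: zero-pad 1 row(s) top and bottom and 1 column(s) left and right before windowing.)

1 27 -25
8 7 -14
6 1 -1

Output[0,0]: The receptive field on the zero-padded input at this output position is [0 0 0 / 0 9 0 / 0 8 5]. Elementwise product with the kernel and sum: 0·2 + 0·-1 + 0·1 + 9·1 + 0·1 + 0·3 + 8·-1.
Output[0,1]: The receptive field on the zero-padded input at this output position is [0 0 0 / 0 5 5 / 5 -2 -5]. Elementwise product with the kernel and sum: 0·2 + 0·-1 + 0·1 + 5·1 + 5·1 + 5·3 + -2·-1.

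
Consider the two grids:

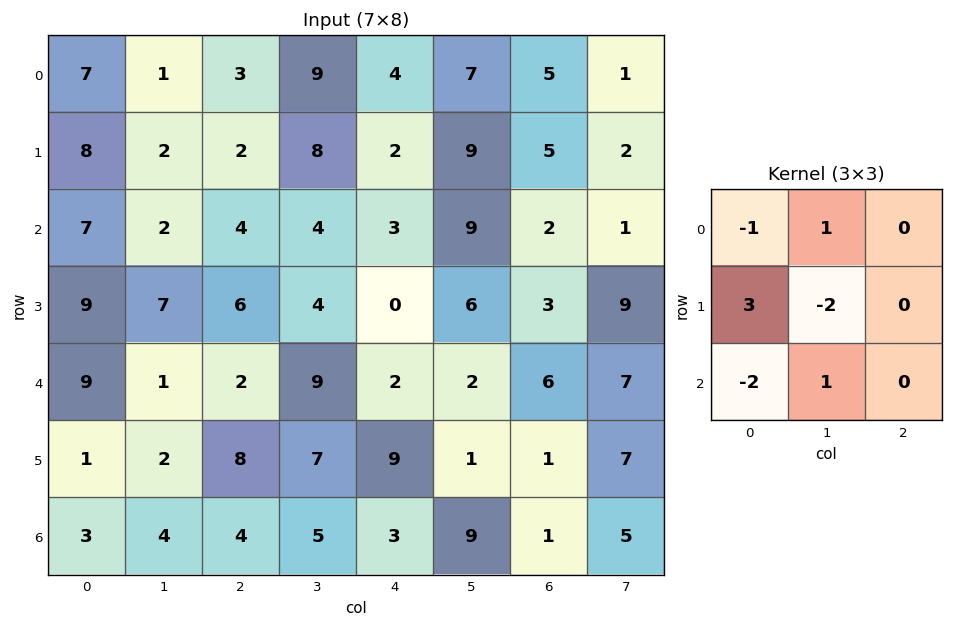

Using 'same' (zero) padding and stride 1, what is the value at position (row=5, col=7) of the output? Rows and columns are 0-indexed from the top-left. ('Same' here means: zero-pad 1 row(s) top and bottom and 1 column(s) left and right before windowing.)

-7

The receptive field on the zero-padded input at this output position is [6 7 0 / 1 7 0 / 1 5 0]. Elementwise product with the kernel and sum: 6·-1 + 7·1 + 1·3 + 7·-2 + 1·-2 + 5·1.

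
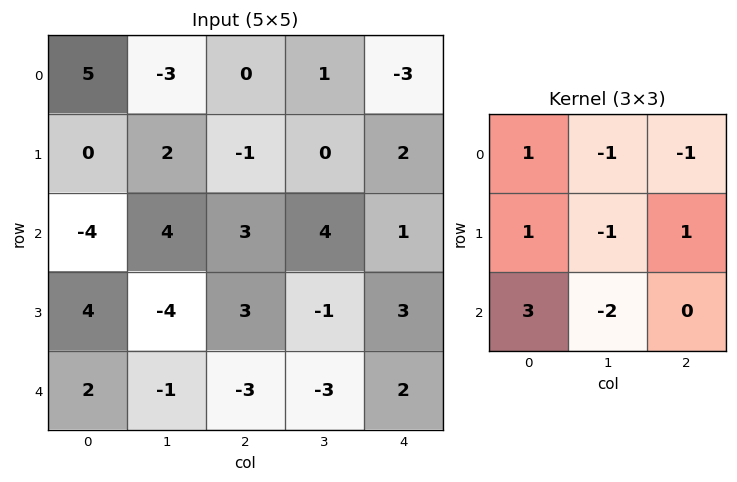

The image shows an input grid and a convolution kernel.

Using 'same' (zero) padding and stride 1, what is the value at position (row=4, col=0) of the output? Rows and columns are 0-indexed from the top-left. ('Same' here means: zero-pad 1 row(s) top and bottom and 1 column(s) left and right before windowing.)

-3

The receptive field on the zero-padded input at this output position is [0 4 -4 / 0 2 -1 / 0 0 0]. Elementwise product with the kernel and sum: 0·1 + 4·-1 + -4·-1 + 0·1 + 2·-1 + -1·1 + 0·3 + 0·-2.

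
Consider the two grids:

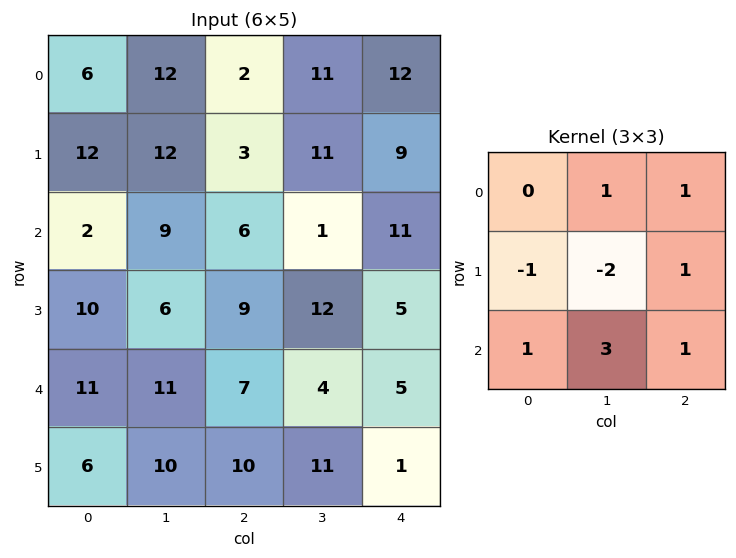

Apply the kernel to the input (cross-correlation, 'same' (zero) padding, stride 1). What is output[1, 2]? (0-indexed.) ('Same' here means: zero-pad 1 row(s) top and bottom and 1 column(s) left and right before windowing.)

34

The receptive field on the zero-padded input at this output position is [12 2 11 / 12 3 11 / 9 6 1]. Elementwise product with the kernel and sum: 2·1 + 11·1 + 12·-1 + 3·-2 + 11·1 + 9·1 + 6·3 + 1·1.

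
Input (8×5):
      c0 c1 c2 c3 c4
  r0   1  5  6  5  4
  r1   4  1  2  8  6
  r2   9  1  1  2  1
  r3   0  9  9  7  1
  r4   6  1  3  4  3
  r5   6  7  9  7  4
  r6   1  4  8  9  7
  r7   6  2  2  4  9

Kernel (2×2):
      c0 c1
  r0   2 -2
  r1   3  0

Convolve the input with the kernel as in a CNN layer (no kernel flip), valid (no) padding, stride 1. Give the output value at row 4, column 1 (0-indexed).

The receptive field on the input at this output position is [1 3 / 7 9]. Elementwise product with the kernel and sum: 1·2 + 3·-2 + 7·3.

17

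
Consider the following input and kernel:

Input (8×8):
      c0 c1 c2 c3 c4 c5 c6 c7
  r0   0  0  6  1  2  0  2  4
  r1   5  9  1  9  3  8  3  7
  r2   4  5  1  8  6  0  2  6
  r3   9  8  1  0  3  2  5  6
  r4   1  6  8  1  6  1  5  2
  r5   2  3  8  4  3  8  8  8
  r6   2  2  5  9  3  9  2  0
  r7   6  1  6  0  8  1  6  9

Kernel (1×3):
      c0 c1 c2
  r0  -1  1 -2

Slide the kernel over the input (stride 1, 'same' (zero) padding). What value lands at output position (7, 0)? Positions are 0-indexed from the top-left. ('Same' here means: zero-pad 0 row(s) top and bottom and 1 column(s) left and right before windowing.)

4

The receptive field on the zero-padded input at this output position is [0 6 1]. Elementwise product with the kernel and sum: 0·-1 + 6·1 + 1·-2.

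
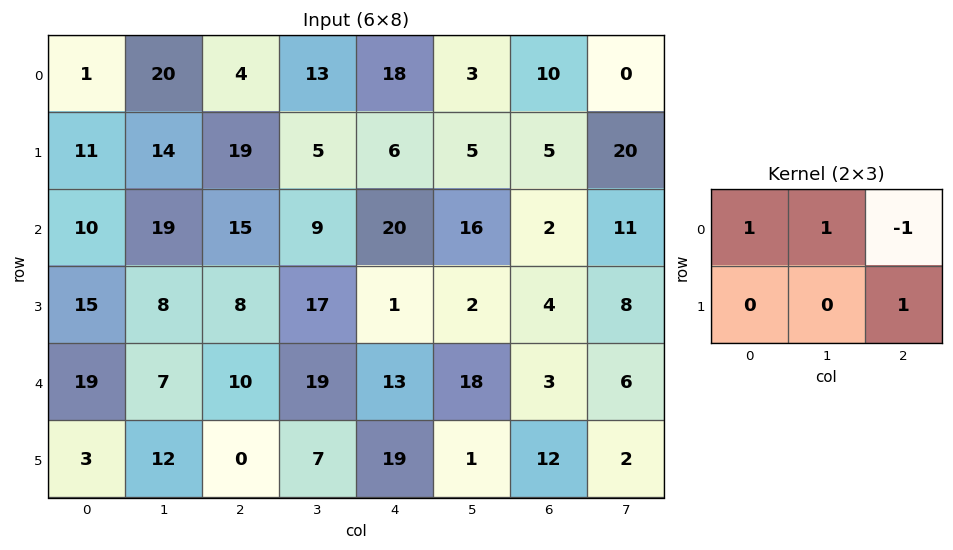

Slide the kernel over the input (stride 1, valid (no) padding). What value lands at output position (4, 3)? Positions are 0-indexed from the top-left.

15

The receptive field on the input at this output position is [19 13 18 / 7 19 1]. Elementwise product with the kernel and sum: 19·1 + 13·1 + 18·-1 + 1·1.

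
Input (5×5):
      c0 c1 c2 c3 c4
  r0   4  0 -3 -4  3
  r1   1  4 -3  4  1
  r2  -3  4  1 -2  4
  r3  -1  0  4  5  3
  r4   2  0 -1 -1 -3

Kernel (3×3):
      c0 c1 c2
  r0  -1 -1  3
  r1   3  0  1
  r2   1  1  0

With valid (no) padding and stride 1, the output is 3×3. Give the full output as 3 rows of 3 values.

-12 12 7
-23 25 18
5 -7 26

Output[0,0]: The receptive field on the input at this output position is [4 0 -3 / 1 4 -3 / -3 4 1]. Elementwise product with the kernel and sum: 4·-1 + 0·-1 + -3·3 + 1·3 + -3·1 + -3·1 + 4·1.
Output[0,1]: The receptive field on the input at this output position is [0 -3 -4 / 4 -3 4 / 4 1 -2]. Elementwise product with the kernel and sum: 0·-1 + -3·-1 + -4·3 + 4·3 + 4·1 + 4·1 + 1·1.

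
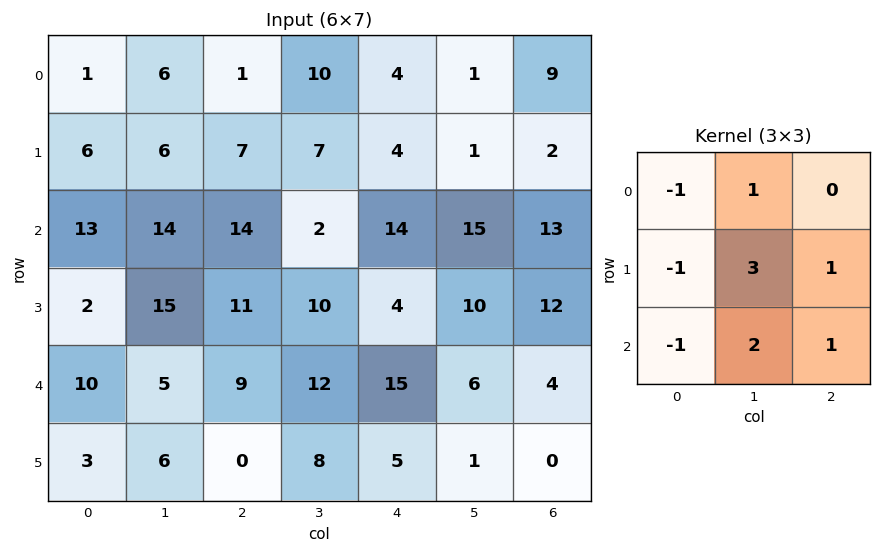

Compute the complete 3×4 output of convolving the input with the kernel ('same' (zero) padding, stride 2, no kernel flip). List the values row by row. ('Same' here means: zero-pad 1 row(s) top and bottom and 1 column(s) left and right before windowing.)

Output[0,0]: The receptive field on the zero-padded input at this output position is [0 0 0 / 0 1 6 / 0 6 6]. Elementwise product with the kernel and sum: 0·-1 + 0·1 + 0·-1 + 1·3 + 6·1 + 0·-1 + 6·2 + 6·1.

27 22 5 29
78 48 60 39
49 32 36 7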